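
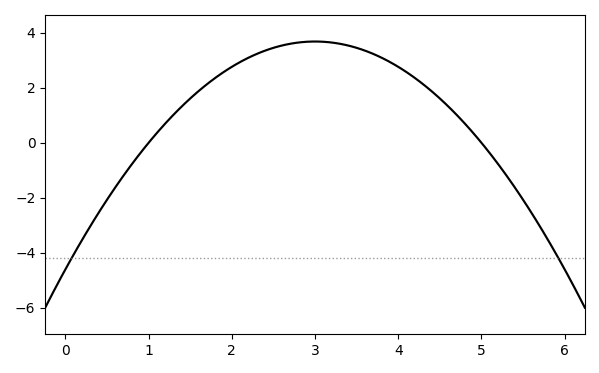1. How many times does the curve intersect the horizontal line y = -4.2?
2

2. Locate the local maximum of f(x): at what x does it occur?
3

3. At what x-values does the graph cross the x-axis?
1, 5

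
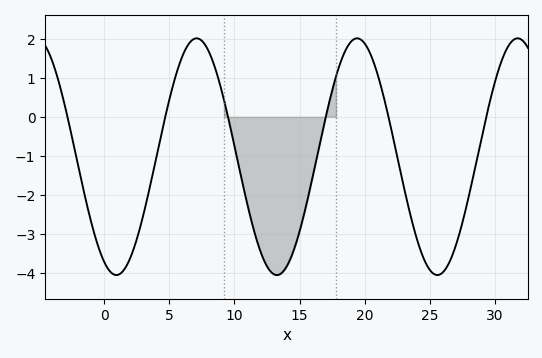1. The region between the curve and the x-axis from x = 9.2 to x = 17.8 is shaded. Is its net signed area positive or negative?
negative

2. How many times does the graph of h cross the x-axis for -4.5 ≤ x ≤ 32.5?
6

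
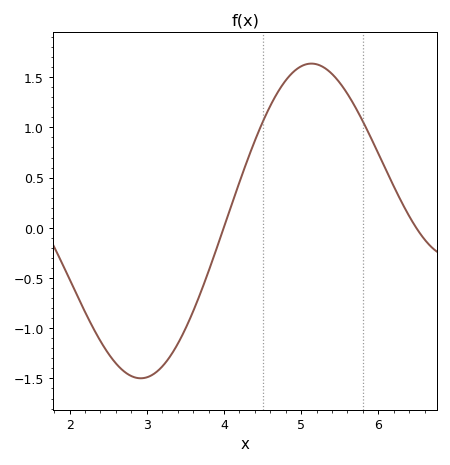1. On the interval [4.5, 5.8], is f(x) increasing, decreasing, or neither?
neither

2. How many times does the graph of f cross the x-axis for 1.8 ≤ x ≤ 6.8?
2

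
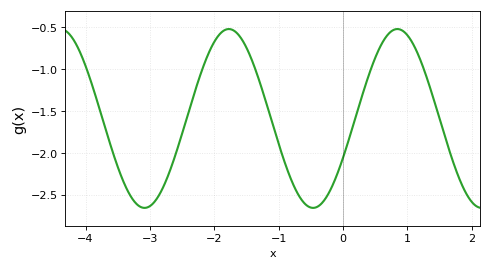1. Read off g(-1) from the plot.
-1.9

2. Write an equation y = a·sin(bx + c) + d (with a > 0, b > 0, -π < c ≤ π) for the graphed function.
y = 1.07sin(2.4x - 0.452) - 1.59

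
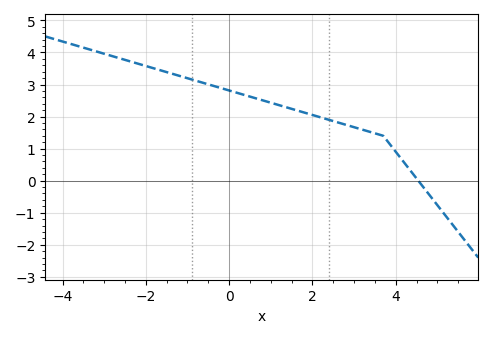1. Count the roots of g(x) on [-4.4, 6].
1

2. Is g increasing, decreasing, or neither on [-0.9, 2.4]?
decreasing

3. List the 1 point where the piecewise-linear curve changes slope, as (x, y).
(3.7, 1.4)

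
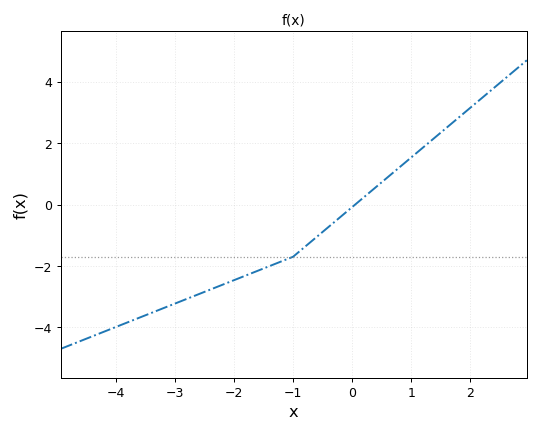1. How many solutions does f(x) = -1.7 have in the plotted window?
1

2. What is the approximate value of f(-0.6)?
-1.05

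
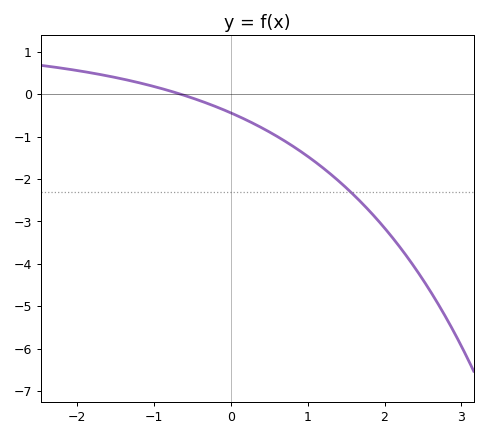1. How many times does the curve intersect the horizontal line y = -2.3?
1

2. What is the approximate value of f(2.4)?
-4.11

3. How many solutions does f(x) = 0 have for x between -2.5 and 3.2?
1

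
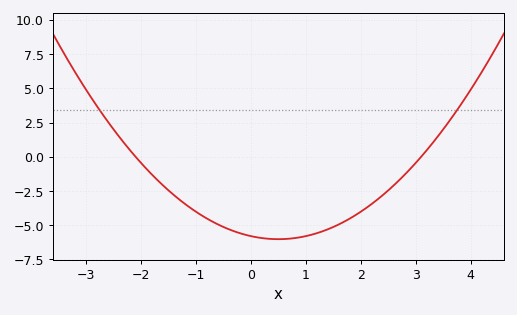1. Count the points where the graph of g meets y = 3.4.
2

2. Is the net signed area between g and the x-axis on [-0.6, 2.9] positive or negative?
negative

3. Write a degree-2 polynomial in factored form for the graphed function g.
y = 0.89(x + 2.1)(x - 3.1)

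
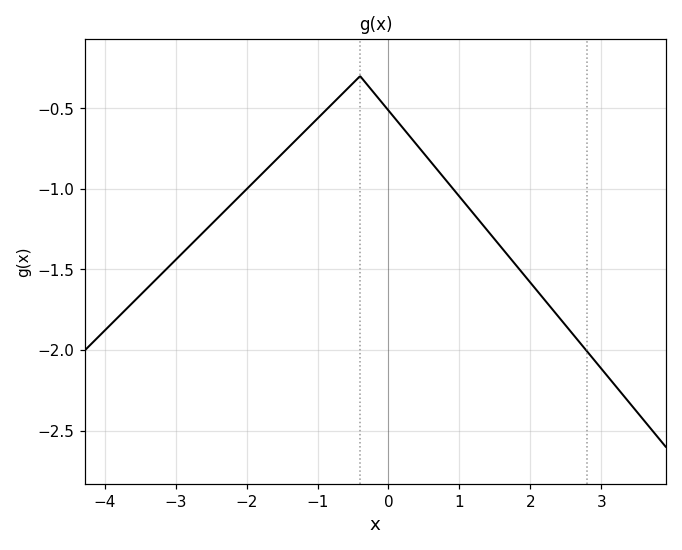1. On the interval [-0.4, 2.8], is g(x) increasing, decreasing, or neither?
decreasing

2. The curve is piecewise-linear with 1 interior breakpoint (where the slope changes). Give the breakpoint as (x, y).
(-0.4, -0.3)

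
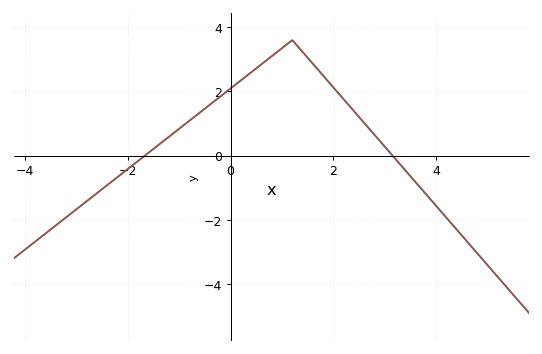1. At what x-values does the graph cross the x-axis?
-1.6, 3.2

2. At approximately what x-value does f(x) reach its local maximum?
1.2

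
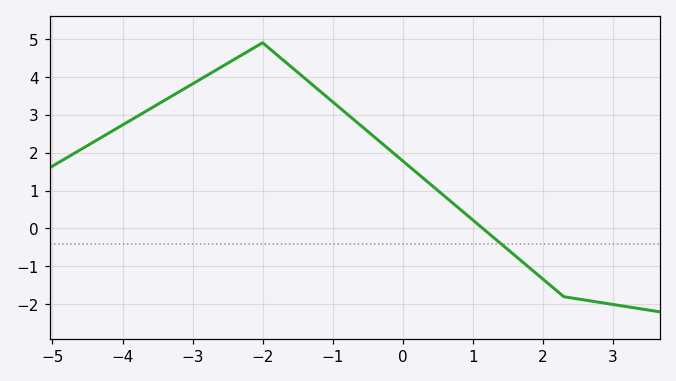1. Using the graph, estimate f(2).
-1.3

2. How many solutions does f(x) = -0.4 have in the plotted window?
1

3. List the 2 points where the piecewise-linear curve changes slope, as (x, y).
(-2, 4.9); (2.3, -1.8)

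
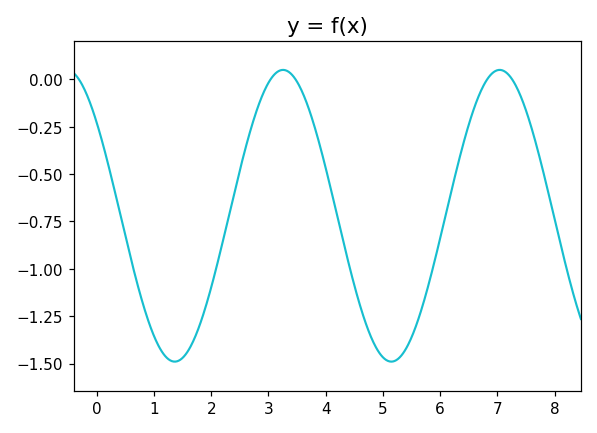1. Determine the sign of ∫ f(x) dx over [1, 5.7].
negative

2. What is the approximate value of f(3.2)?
0.04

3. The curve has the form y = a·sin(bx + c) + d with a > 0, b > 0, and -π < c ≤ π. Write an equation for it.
y = 0.77sin(1.7x + 2.5) - 0.72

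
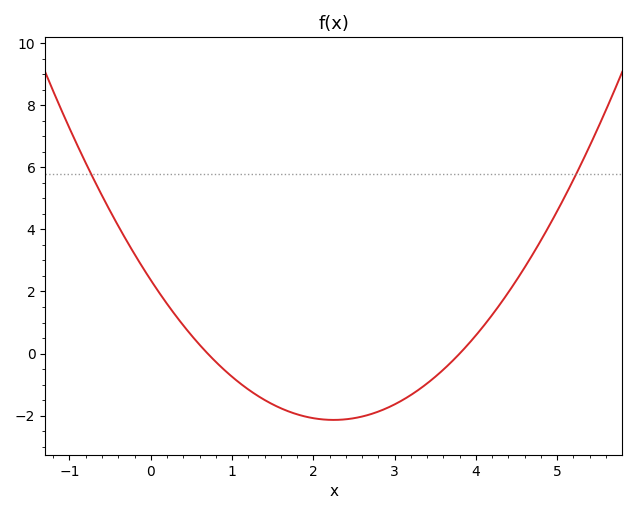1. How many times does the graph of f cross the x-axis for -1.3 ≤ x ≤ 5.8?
2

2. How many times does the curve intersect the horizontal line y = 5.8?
2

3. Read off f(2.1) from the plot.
-2.12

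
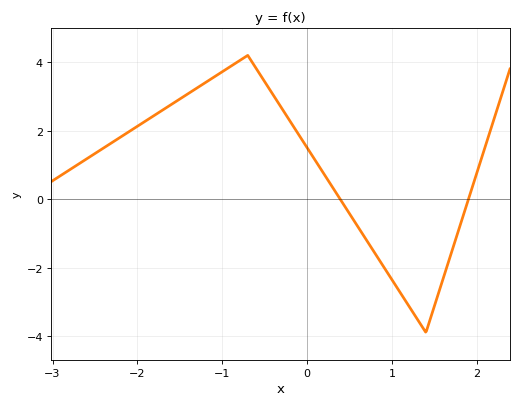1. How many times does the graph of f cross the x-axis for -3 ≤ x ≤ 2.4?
2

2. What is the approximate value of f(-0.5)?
3.4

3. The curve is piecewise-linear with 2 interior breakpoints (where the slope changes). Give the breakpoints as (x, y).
(-0.7, 4.2); (1.4, -3.9)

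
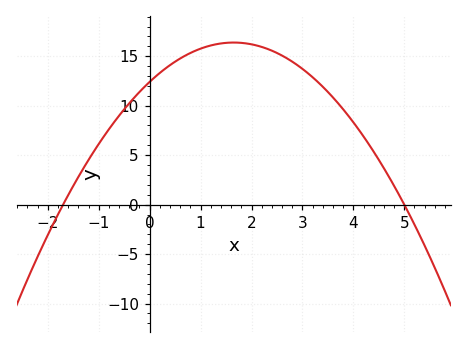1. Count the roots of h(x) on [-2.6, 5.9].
2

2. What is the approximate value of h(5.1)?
-0.993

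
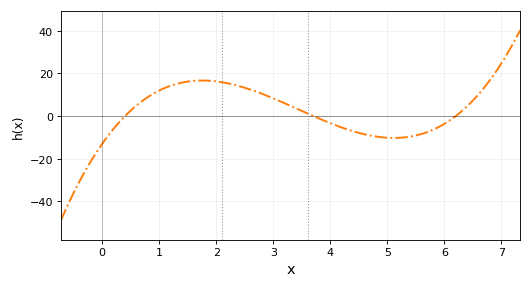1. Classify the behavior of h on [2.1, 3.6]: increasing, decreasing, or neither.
decreasing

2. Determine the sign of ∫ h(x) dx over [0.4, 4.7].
positive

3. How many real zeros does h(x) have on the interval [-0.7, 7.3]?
3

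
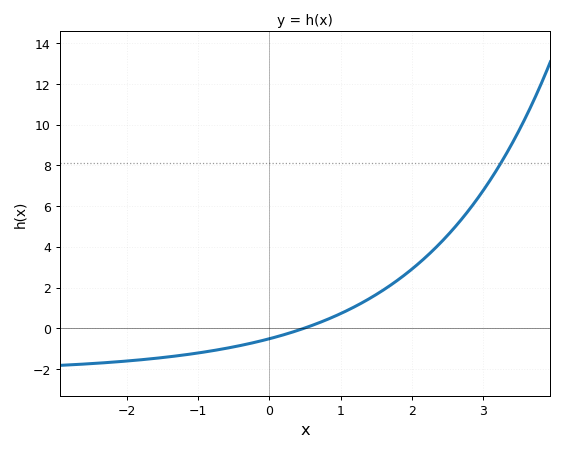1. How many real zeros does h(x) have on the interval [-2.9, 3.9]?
1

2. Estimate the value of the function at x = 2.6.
4.97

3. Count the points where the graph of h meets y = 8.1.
1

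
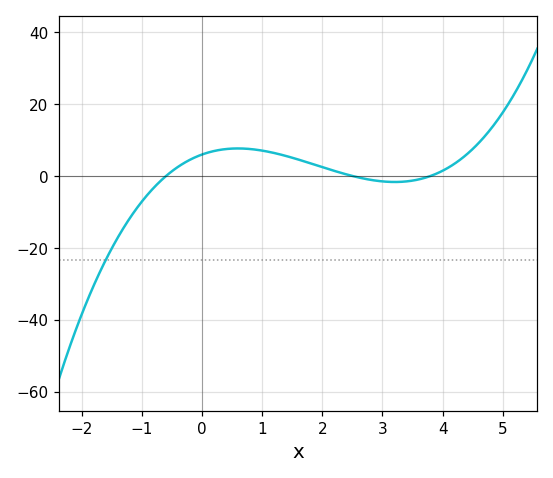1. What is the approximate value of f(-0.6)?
0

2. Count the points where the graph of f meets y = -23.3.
1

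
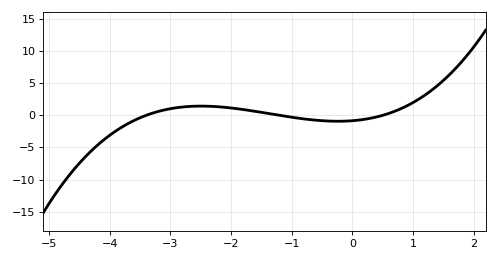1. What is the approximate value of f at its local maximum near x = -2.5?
1.44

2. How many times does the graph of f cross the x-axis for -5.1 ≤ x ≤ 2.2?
3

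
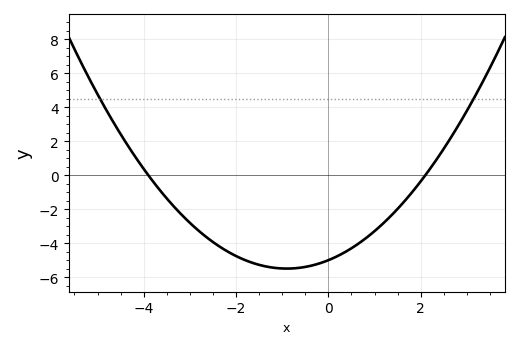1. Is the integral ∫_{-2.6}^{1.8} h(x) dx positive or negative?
negative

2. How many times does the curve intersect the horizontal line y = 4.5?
2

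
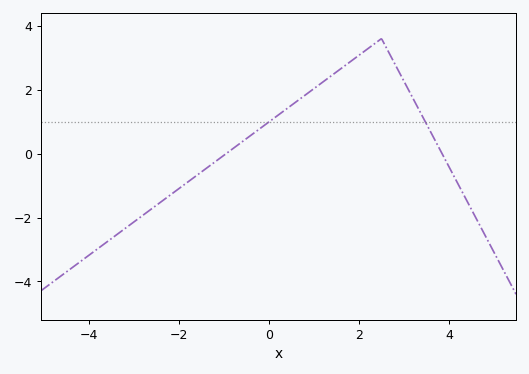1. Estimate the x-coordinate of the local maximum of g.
2.4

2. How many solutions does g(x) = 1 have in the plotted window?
2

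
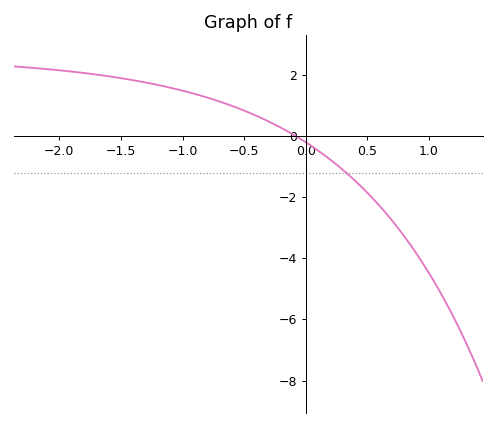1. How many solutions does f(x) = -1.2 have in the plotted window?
1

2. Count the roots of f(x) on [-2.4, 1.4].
1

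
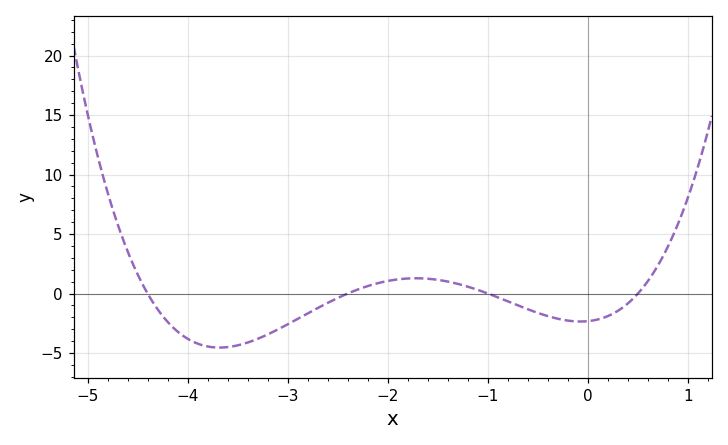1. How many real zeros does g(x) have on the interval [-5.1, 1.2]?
4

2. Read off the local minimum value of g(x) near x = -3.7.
-4.54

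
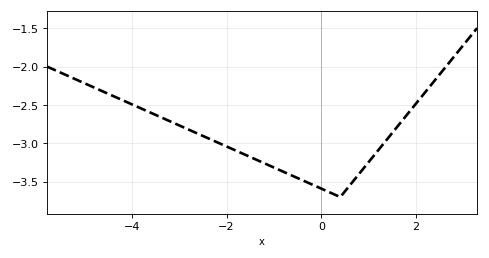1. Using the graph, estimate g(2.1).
-2.4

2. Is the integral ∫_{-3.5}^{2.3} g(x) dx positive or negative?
negative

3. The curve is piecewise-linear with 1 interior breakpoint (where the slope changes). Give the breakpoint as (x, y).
(0.4, -3.7)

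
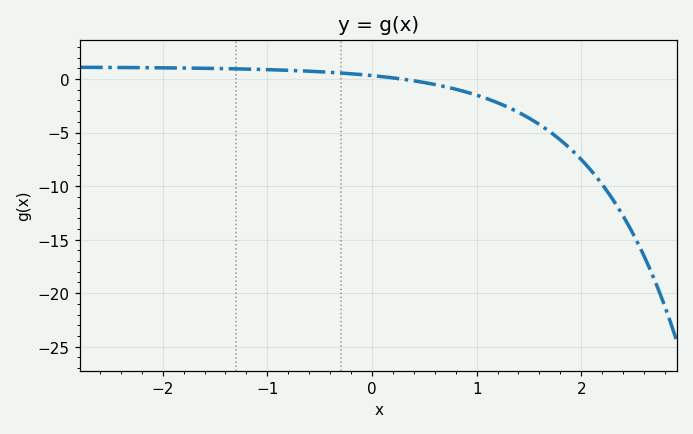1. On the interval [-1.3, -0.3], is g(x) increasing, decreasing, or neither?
decreasing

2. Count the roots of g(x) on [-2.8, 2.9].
1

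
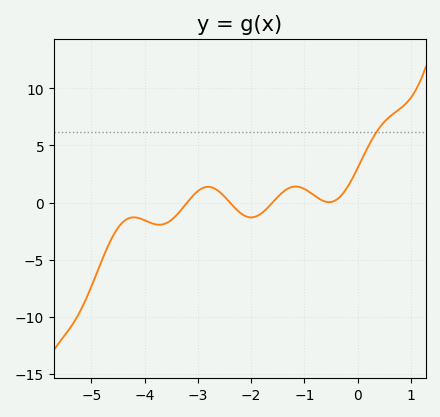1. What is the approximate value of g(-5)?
-7.5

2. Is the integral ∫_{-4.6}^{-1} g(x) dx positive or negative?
negative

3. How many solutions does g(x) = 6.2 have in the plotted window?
1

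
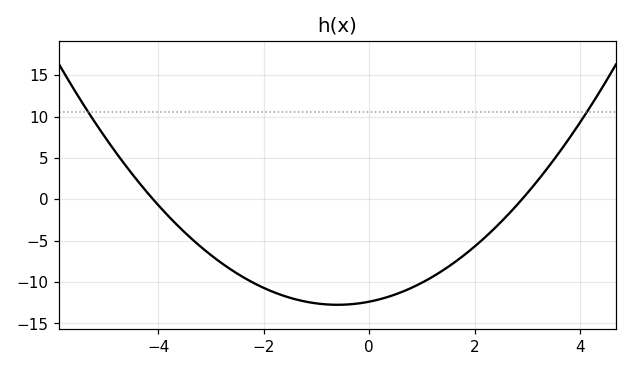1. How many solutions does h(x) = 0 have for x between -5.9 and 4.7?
2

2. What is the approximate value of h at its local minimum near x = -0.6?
-12.5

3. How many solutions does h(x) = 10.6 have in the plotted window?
2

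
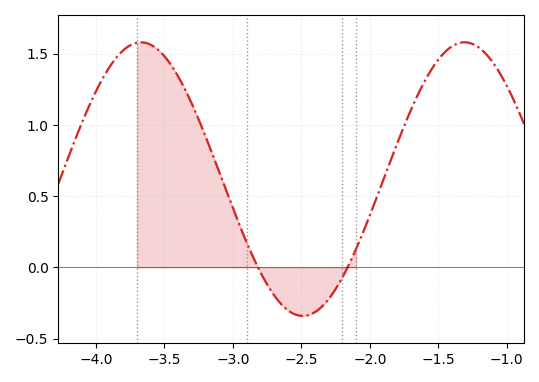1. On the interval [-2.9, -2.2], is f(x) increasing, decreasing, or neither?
neither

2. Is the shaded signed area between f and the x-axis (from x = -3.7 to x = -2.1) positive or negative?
positive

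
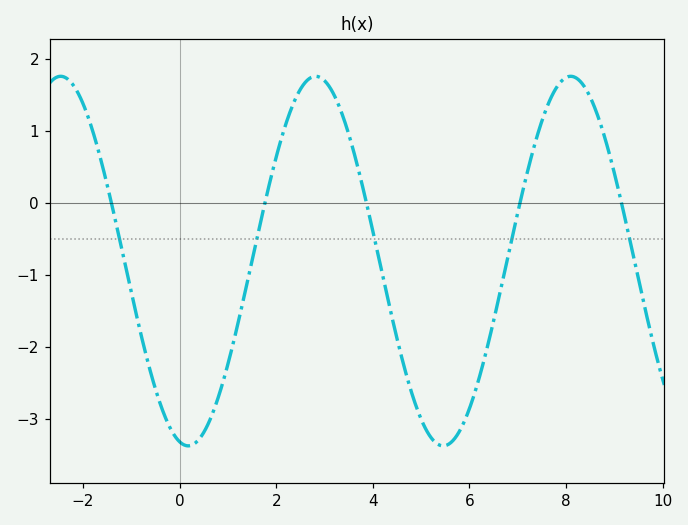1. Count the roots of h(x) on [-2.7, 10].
5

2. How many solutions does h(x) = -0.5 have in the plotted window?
5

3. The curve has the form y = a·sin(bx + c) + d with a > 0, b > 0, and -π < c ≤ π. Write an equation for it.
y = 2.57sin(1.19x - 1.78) - 0.81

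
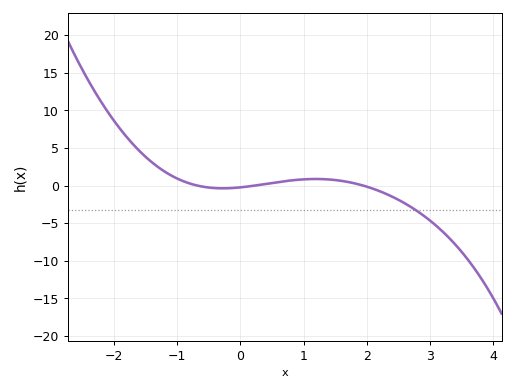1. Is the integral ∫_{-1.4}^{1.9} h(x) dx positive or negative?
positive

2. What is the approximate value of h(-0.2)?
-0.361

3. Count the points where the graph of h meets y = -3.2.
1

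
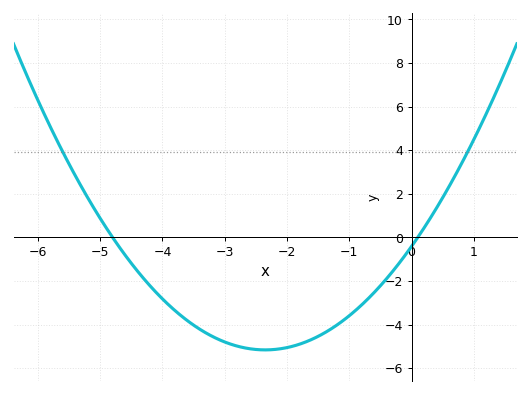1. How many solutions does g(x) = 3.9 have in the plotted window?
2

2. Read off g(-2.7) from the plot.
-5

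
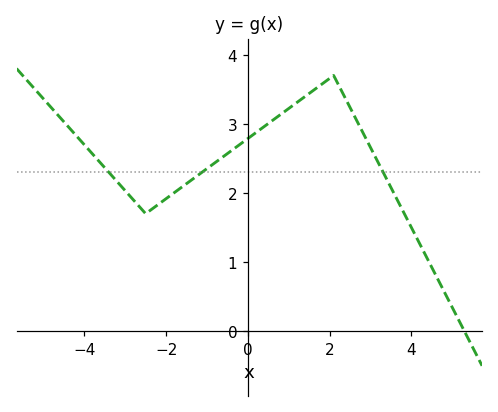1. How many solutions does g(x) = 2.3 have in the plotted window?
3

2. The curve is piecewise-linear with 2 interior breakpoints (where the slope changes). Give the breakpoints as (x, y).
(-2.5, 1.7); (2.1, 3.7)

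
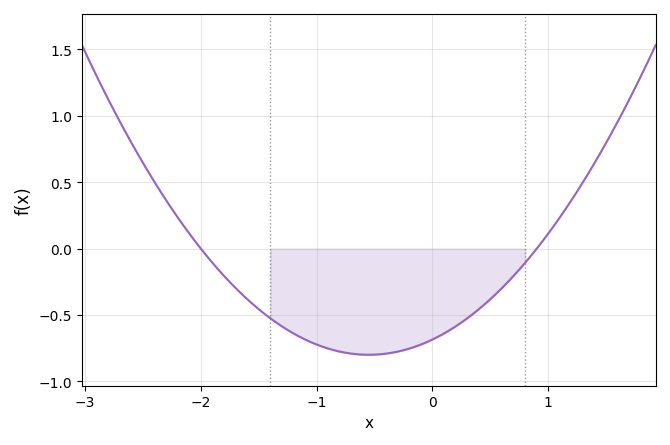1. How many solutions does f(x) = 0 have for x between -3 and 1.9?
2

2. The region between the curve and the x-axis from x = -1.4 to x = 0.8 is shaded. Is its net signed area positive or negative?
negative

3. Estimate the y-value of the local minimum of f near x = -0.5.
-0.8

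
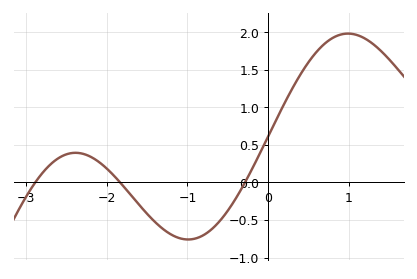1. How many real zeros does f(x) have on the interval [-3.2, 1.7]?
3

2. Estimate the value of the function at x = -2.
0.2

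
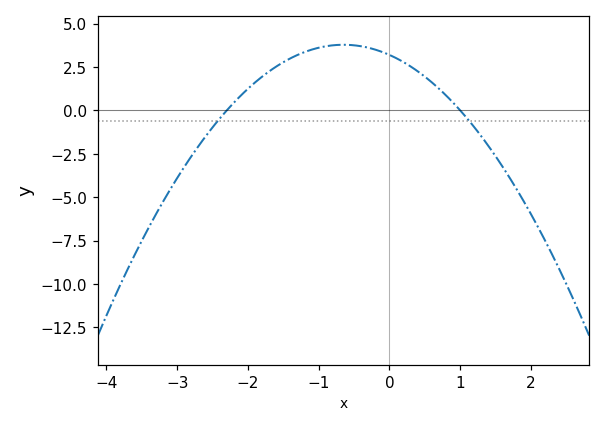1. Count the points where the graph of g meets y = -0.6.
2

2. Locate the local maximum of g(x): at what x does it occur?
-0.65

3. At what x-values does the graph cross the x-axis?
-2.3, 1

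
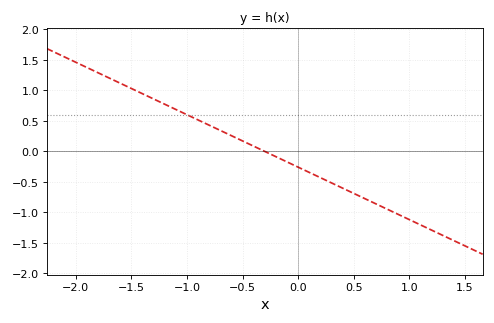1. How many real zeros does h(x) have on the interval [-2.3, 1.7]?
1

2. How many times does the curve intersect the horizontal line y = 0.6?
1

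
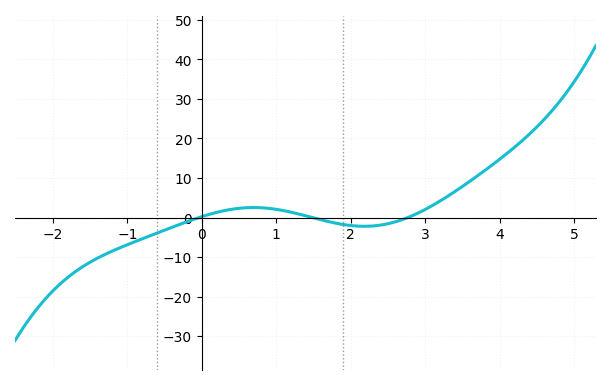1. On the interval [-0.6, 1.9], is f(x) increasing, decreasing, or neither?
neither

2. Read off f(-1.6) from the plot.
-12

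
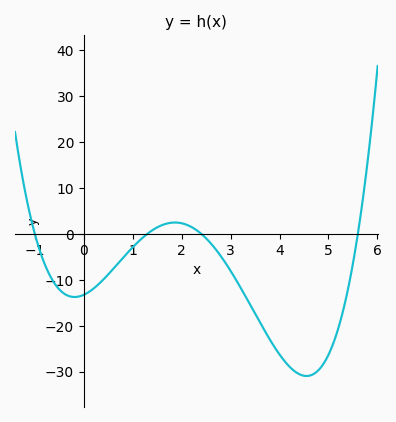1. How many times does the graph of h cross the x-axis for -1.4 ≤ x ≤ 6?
4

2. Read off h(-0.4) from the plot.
-13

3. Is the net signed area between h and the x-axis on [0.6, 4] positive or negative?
negative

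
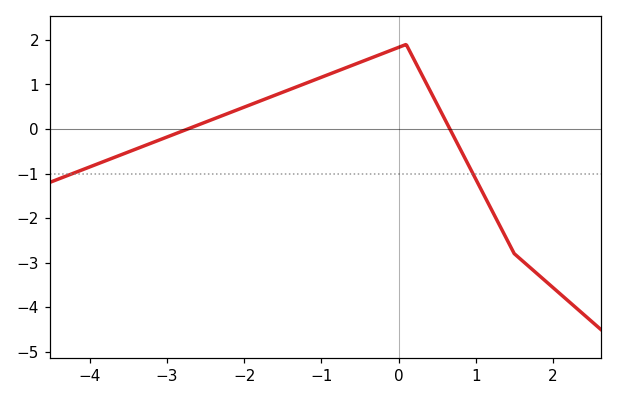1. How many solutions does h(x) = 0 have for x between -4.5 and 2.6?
2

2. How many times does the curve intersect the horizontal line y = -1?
2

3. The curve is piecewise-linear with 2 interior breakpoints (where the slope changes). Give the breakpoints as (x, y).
(0.1, 1.9); (1.5, -2.8)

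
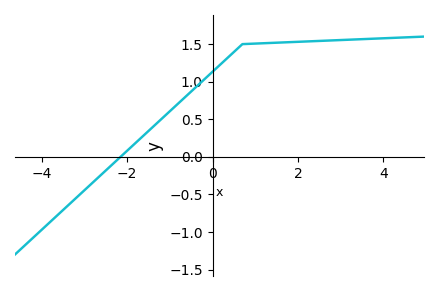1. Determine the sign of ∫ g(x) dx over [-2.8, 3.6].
positive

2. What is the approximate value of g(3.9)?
1.58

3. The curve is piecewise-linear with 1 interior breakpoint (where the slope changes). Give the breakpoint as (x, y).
(0.7, 1.5)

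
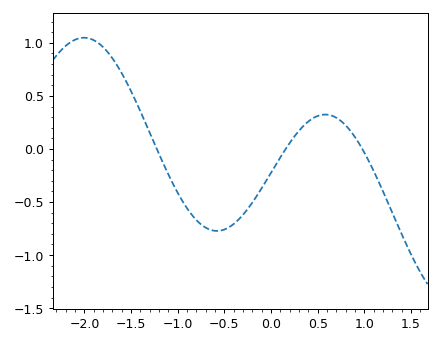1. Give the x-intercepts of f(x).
-1.22, 0.157, 0.979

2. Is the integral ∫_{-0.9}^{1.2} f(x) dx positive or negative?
negative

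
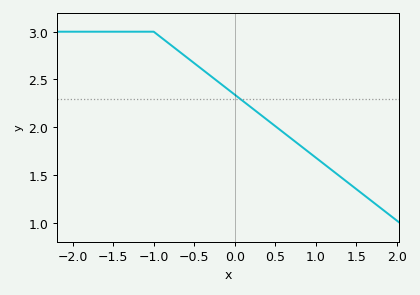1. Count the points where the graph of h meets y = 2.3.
1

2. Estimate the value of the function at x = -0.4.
2.6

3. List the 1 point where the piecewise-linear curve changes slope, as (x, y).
(-1, 3)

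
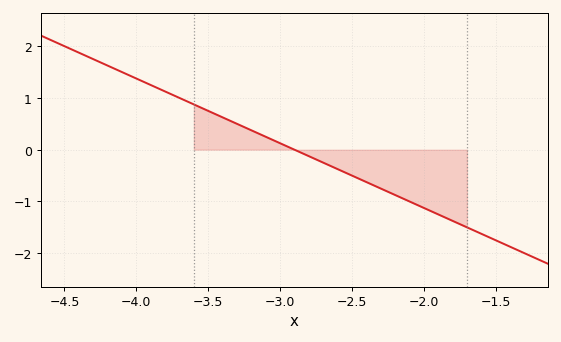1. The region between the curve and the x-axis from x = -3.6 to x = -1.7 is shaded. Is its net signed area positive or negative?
negative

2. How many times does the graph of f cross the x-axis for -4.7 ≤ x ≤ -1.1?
1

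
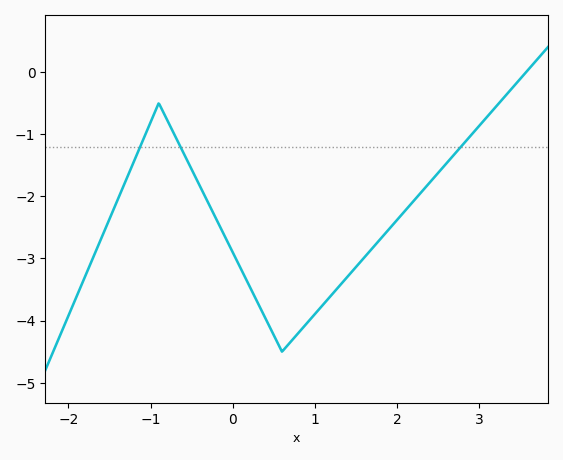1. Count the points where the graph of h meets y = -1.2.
3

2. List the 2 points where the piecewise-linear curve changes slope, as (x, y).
(-0.9, -0.5); (0.6, -4.5)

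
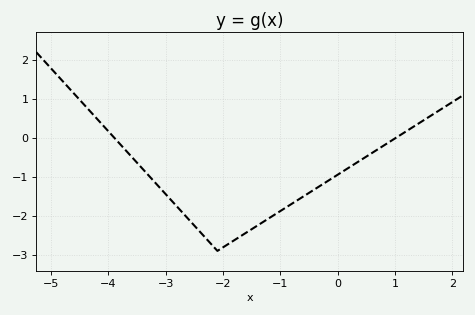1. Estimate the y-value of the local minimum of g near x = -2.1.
-2.9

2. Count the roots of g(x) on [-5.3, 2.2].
2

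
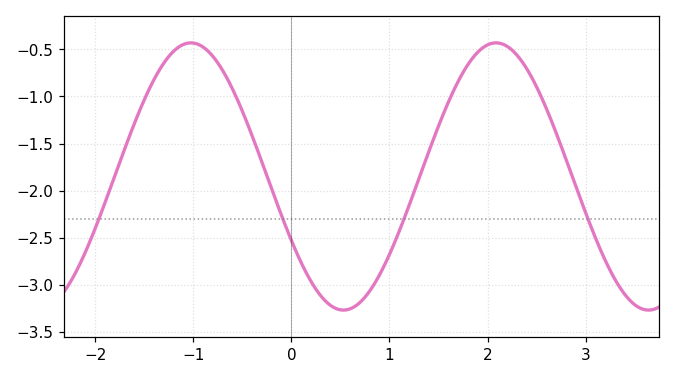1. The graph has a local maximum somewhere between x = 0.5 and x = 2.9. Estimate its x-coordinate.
2.09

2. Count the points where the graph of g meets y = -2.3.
4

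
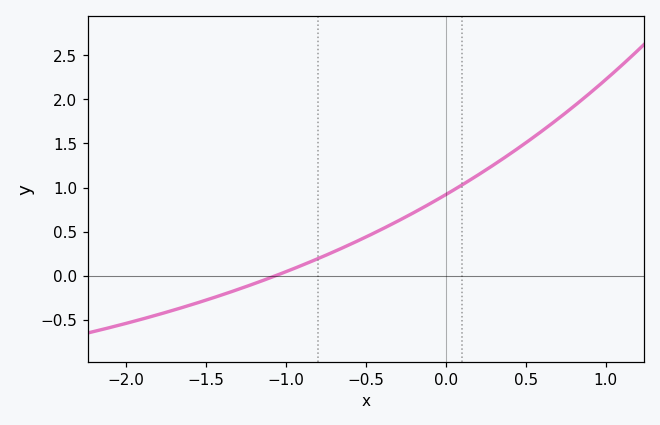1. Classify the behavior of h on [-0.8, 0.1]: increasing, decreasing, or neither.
increasing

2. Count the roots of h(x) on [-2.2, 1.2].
1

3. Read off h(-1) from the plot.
0.05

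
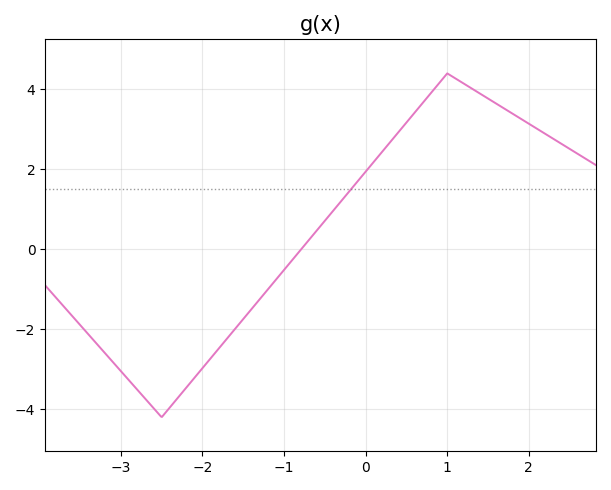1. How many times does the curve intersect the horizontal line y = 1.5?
1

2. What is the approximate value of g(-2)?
-3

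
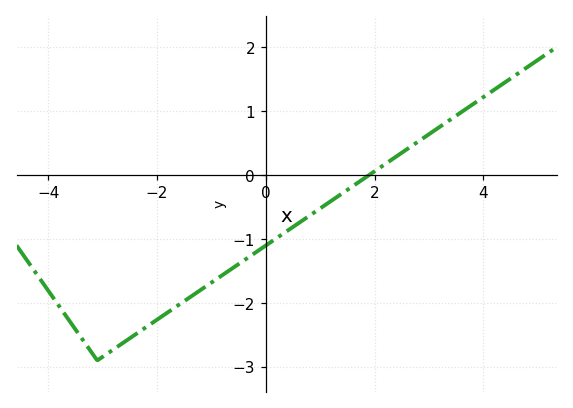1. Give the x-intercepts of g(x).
1.8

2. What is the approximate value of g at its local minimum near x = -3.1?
-2.9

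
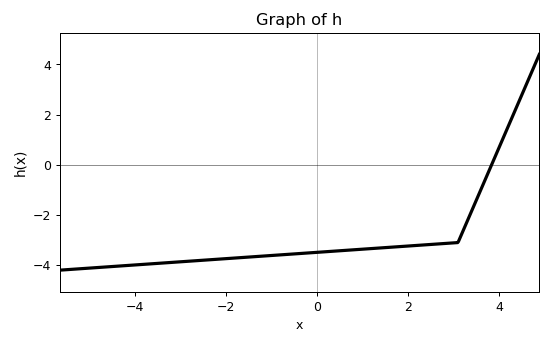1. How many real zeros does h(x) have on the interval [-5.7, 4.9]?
1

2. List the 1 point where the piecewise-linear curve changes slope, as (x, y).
(3.1, -3.1)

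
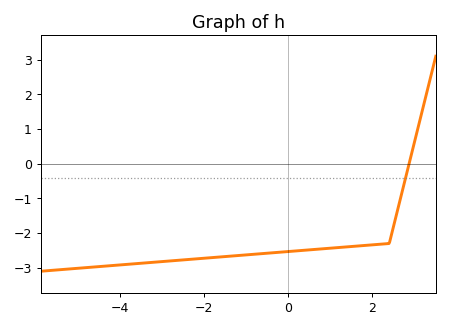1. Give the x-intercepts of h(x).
2.87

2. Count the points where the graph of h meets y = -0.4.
1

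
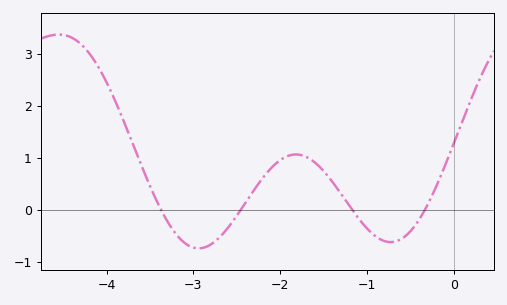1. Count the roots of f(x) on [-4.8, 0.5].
4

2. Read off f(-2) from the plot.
1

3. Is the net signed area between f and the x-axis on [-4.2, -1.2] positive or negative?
positive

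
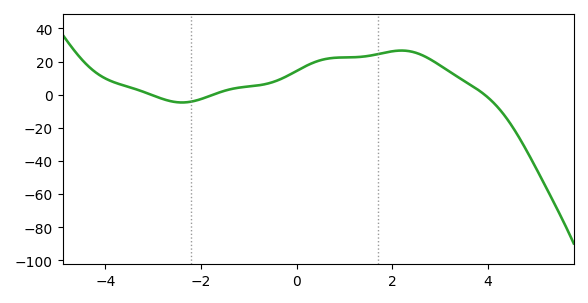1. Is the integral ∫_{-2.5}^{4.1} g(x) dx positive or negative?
positive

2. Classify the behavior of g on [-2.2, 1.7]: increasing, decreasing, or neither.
increasing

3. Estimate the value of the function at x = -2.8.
-2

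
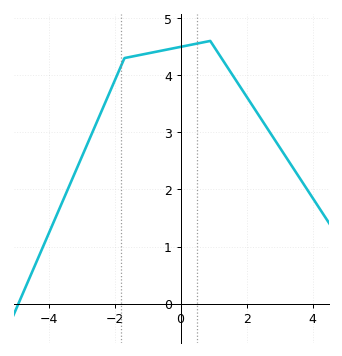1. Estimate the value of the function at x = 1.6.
4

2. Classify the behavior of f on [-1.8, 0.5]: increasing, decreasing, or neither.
increasing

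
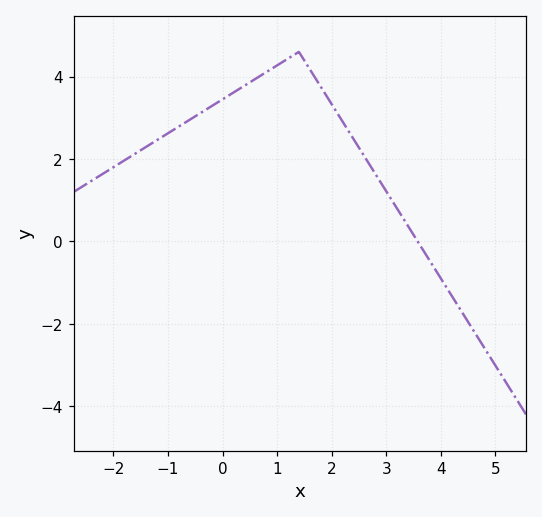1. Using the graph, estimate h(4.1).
-1.11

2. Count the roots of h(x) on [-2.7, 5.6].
1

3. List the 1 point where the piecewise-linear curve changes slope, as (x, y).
(1.4, 4.6)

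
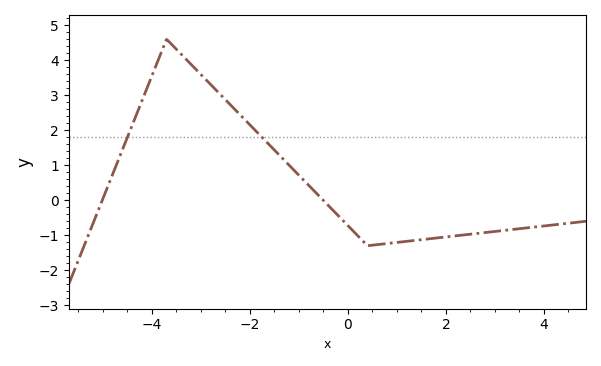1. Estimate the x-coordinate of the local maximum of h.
-3.6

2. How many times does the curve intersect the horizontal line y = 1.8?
2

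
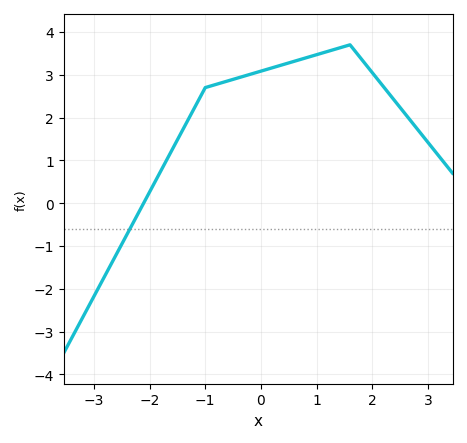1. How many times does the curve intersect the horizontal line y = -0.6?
1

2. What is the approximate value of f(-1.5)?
1.5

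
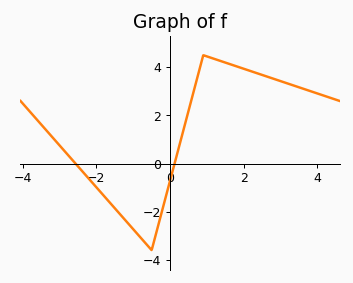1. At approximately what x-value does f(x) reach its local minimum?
-0.501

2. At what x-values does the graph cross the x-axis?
-2.57, 0.122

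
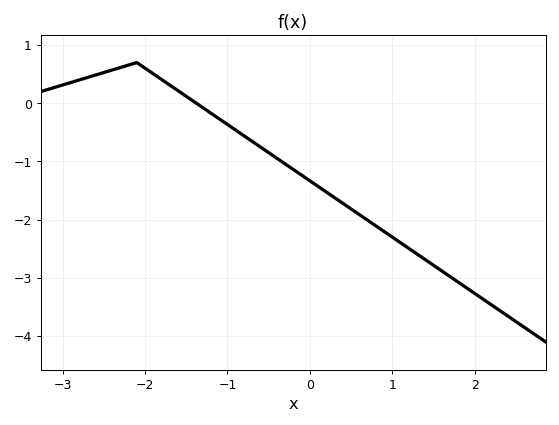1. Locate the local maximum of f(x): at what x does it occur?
-2.1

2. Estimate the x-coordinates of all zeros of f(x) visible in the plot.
-1.4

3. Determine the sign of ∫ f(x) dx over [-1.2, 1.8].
negative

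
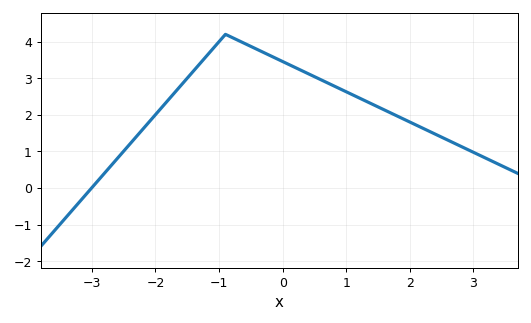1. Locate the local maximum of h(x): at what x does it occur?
-0.8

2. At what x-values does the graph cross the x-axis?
-3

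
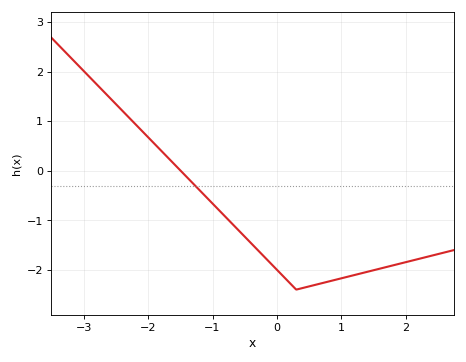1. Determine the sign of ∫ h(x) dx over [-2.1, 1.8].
negative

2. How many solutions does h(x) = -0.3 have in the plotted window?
1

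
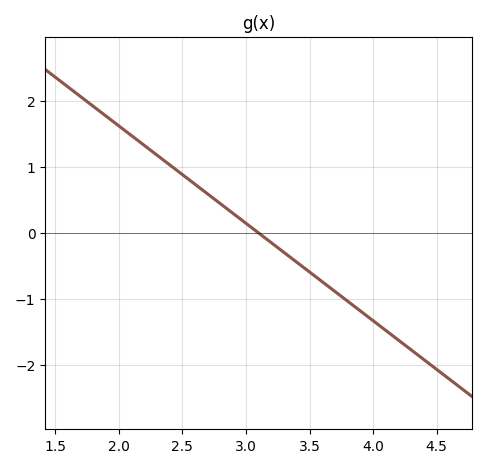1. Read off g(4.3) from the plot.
-1.78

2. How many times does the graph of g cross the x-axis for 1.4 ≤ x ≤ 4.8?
1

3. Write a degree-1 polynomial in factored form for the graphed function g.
y = -1.48(x - 3.1)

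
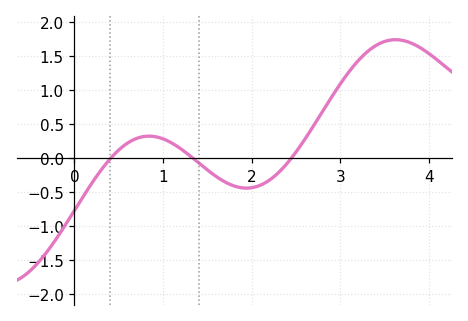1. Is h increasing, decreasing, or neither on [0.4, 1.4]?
neither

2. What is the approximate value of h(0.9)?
0.32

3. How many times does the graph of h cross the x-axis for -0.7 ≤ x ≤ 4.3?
3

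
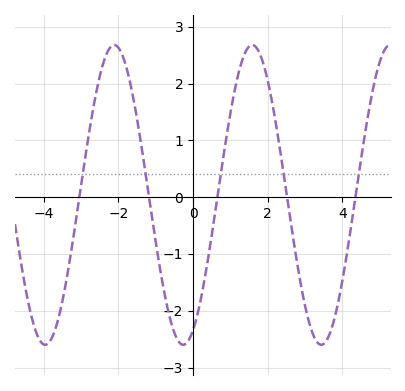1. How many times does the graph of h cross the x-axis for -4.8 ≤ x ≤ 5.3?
5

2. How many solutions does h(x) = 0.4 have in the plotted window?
5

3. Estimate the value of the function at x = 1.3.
2.38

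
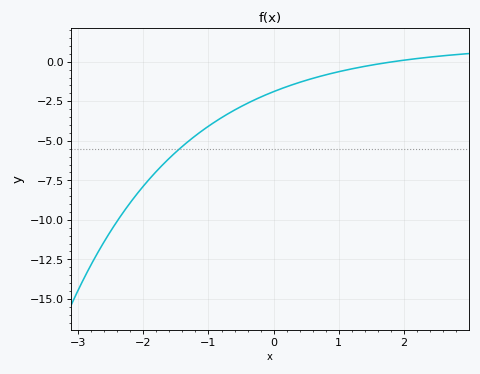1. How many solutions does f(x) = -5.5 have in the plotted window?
1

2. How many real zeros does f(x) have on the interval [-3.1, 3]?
1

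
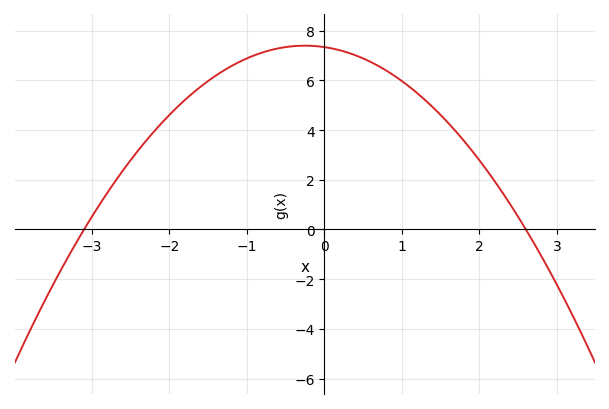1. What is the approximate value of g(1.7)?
3.93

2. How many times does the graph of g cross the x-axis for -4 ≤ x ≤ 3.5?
2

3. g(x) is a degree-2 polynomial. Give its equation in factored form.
y = -0.91(x + 3.1)(x - 2.6)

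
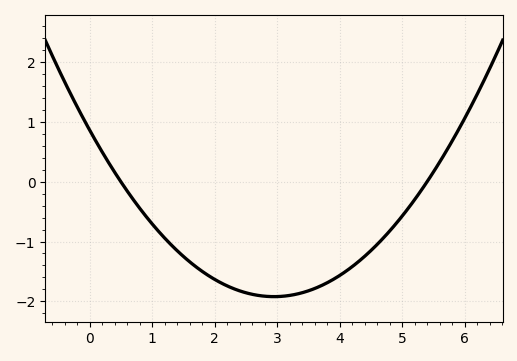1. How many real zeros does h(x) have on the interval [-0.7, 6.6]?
2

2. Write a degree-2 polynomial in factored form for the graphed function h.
y = 0.32(x - 0.5)(x - 5.4)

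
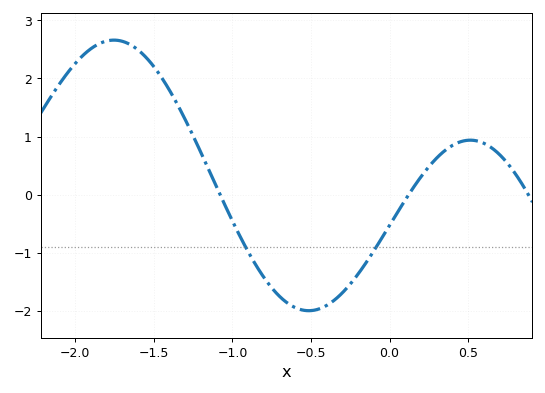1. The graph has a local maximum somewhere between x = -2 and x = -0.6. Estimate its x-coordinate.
-1.75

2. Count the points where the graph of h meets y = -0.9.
2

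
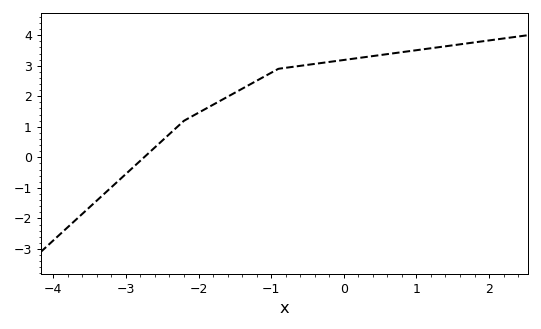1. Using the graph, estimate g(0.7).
3.41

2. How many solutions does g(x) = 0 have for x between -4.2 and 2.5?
1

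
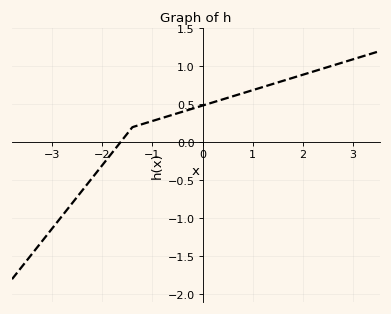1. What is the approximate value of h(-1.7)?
-0.05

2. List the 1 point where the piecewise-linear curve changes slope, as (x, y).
(-1.4, 0.2)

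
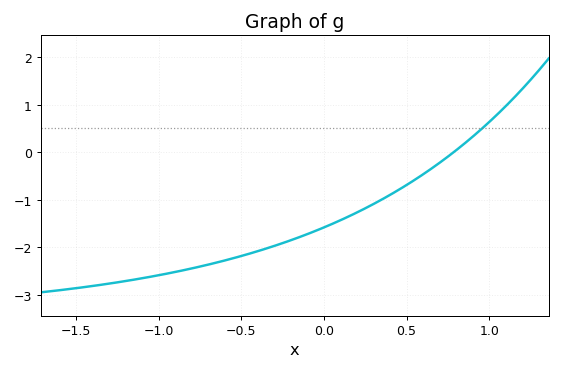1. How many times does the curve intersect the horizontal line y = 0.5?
1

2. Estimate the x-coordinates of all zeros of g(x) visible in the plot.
0.8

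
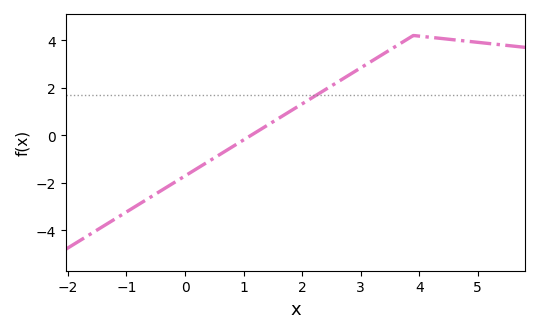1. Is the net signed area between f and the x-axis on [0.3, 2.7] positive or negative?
positive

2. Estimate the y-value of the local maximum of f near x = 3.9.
4.2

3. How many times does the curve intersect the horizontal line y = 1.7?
1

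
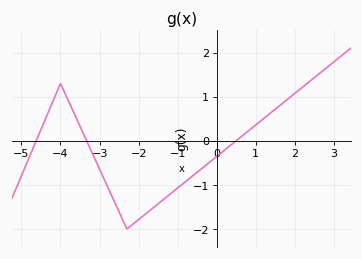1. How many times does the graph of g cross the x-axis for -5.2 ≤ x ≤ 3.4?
3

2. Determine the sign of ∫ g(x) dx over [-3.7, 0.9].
negative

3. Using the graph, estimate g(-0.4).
-0.6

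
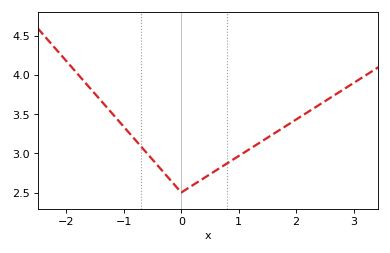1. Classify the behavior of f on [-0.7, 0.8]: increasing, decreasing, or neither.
neither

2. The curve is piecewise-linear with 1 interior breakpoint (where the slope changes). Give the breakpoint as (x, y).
(0, 2.5)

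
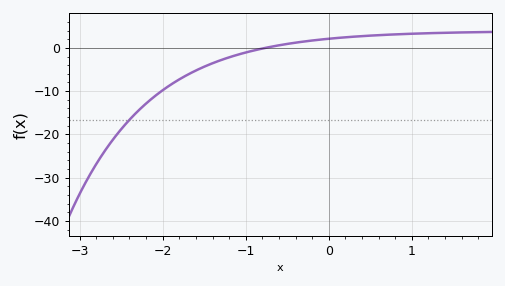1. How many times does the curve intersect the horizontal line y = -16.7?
1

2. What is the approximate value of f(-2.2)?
-13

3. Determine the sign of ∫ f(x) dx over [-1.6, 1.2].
positive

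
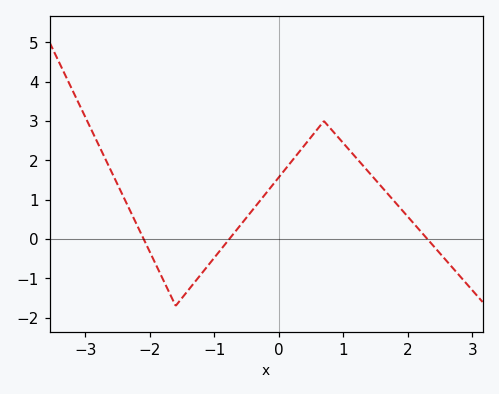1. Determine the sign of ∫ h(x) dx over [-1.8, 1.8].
positive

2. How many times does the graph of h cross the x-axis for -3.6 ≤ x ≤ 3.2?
3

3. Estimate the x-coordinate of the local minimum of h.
-1.6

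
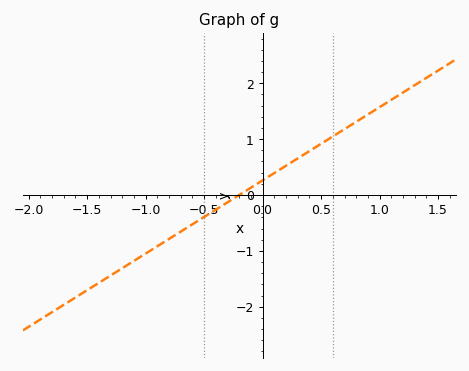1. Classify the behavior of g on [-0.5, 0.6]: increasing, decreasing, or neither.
increasing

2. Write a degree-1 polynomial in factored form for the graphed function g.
y = 1.31(x + 0.2)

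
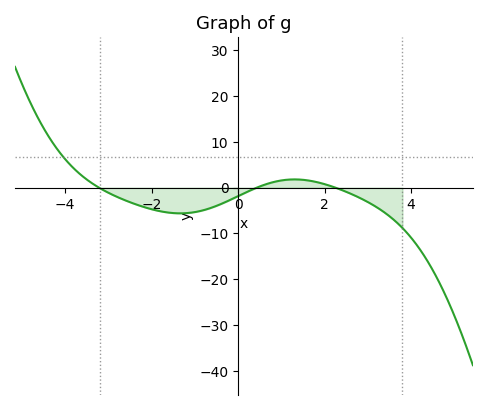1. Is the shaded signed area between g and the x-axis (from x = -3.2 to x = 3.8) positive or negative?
negative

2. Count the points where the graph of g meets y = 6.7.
1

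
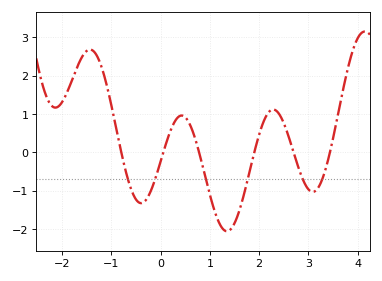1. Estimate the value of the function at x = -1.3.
2.53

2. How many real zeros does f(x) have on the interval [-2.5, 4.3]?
6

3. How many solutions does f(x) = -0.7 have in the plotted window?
6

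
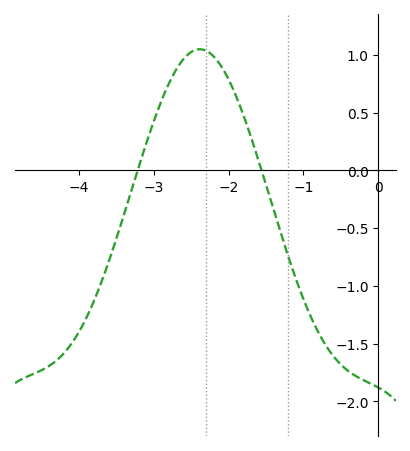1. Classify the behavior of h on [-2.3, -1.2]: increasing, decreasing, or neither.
decreasing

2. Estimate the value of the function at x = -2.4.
1.05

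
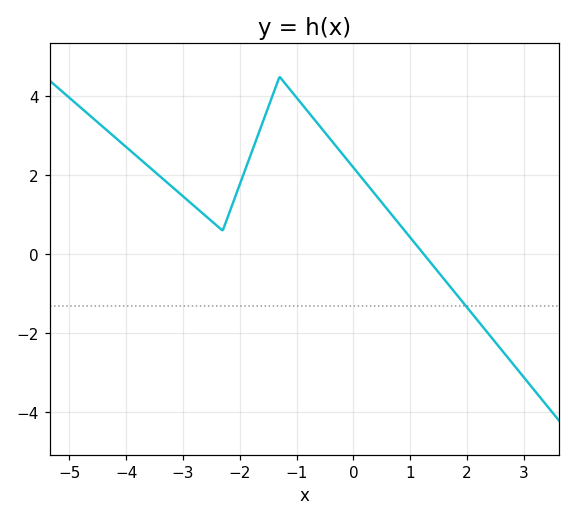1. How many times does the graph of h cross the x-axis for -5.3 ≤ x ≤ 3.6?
1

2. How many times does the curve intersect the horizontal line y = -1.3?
1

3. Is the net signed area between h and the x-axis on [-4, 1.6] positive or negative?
positive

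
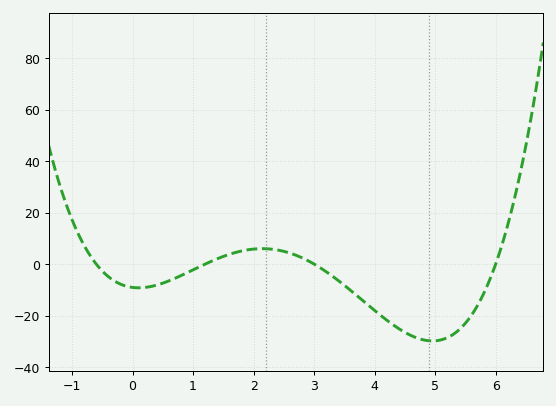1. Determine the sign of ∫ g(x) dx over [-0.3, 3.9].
negative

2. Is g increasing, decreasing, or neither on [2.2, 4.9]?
decreasing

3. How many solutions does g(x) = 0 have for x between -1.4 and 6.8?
4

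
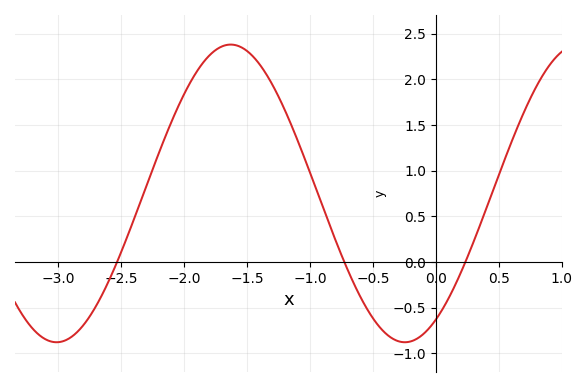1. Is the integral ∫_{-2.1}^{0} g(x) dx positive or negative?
positive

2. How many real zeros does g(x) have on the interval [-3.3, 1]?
3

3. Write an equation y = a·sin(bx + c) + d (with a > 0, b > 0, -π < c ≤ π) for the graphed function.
y = 1.63sin(2.27x - 1.01) + 0.75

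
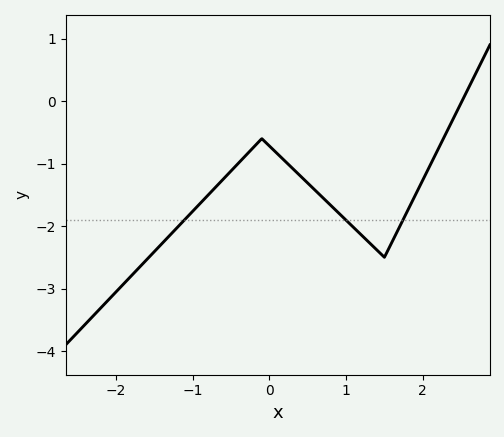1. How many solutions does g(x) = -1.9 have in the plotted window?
3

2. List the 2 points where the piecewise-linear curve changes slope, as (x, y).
(-0.1, -0.6); (1.5, -2.5)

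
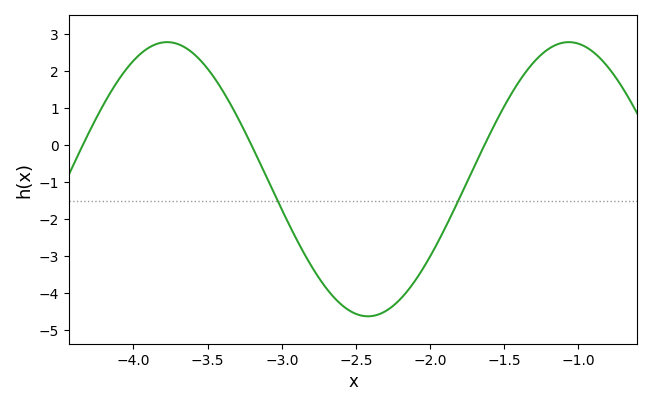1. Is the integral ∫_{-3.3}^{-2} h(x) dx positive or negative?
negative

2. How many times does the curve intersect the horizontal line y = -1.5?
2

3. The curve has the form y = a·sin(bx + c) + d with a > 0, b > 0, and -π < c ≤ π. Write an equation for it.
y = 3.71sin(2.32x - 2.24) - 0.92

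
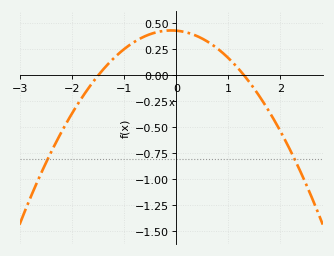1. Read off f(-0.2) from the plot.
0.45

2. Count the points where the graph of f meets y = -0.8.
2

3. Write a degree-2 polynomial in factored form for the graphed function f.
y = -0.22(x + 1.5)(x - 1.3)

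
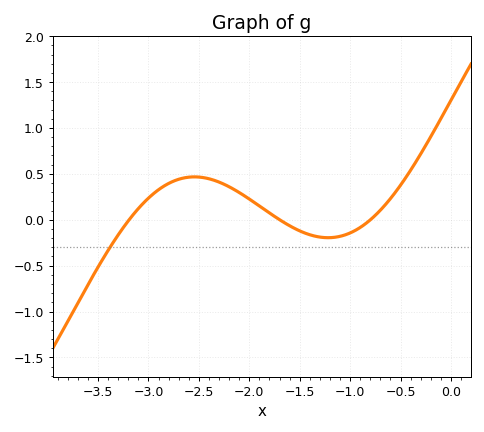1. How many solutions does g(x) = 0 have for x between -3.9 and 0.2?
3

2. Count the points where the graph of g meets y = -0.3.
1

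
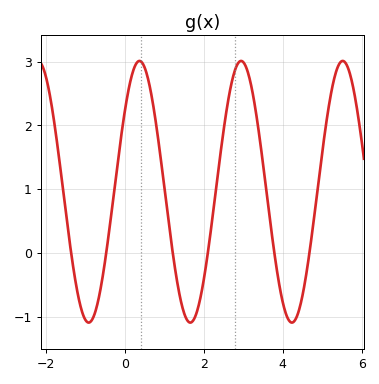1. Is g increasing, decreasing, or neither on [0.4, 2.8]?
neither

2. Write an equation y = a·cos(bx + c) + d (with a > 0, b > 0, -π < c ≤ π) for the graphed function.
y = 2.05cos(2.44x - 0.902) + 0.96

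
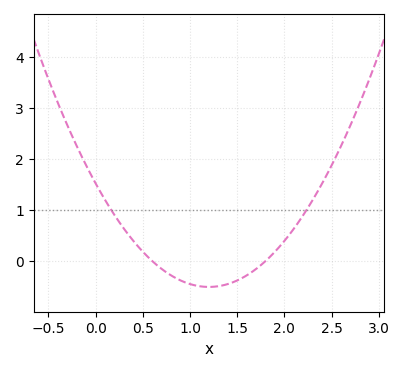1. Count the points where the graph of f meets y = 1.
2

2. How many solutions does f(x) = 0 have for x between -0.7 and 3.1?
2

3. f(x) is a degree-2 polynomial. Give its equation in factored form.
y = 1.41(x - 0.6)(x - 1.8)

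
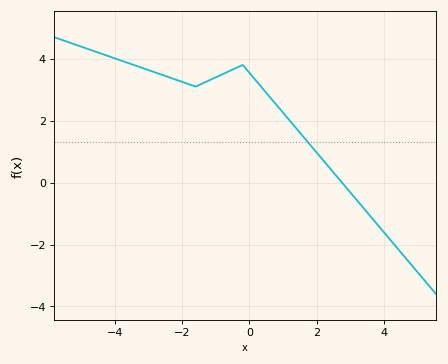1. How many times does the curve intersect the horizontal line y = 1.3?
1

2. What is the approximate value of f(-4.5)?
4.2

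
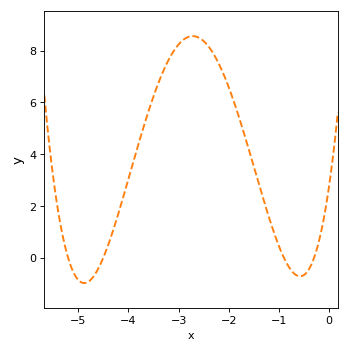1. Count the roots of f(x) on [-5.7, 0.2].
4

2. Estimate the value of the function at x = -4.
3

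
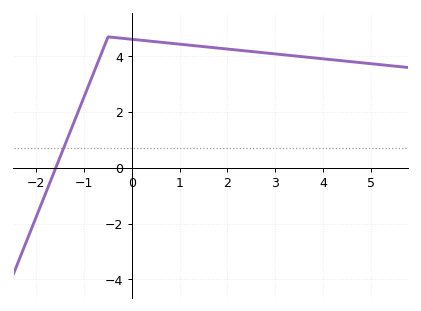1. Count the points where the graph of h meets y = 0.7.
1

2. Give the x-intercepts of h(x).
-1.59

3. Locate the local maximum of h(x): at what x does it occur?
-0.499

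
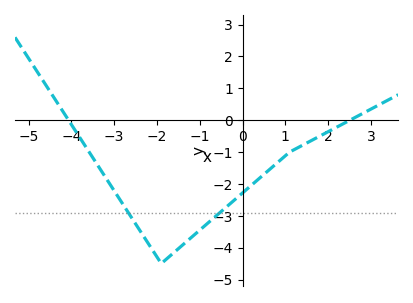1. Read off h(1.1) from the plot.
-1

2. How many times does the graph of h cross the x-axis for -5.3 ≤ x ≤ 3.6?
2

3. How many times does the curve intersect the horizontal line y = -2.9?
2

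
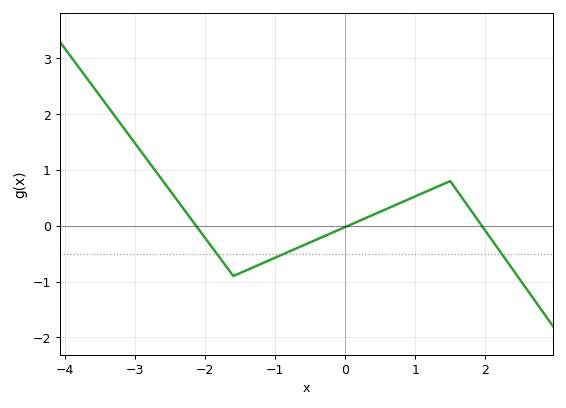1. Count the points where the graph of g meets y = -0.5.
3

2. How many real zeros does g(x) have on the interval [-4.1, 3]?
3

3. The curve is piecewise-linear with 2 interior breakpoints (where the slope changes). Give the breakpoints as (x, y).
(-1.6, -0.9); (1.5, 0.8)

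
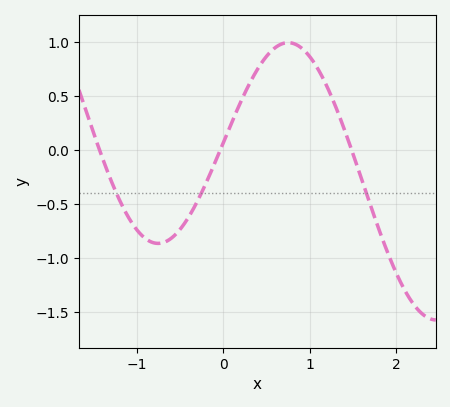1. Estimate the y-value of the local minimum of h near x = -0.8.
-0.85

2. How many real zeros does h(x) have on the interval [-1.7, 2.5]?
3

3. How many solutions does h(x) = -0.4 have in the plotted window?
3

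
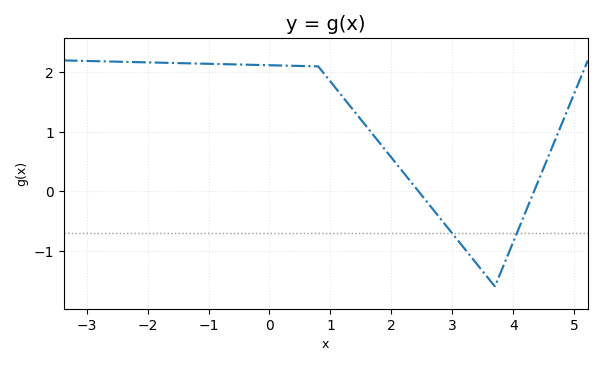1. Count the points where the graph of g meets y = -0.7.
2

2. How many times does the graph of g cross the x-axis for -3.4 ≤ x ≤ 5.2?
2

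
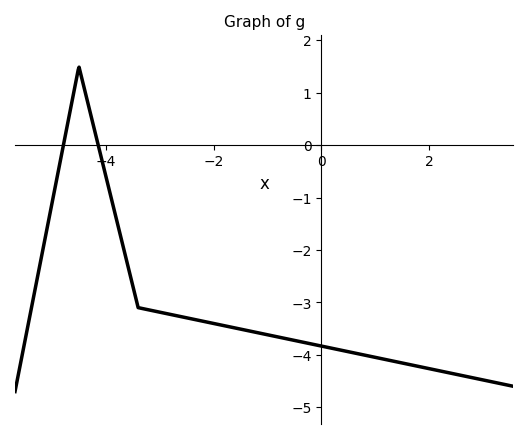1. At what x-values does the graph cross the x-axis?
-4.8, -4.2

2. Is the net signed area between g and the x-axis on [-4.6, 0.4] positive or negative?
negative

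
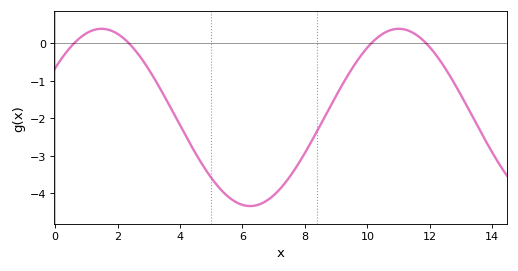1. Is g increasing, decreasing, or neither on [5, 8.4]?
neither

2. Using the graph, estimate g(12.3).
-0.431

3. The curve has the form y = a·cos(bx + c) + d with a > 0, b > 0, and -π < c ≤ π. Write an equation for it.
y = 2.36cos(0.66x - 0.98) - 1.98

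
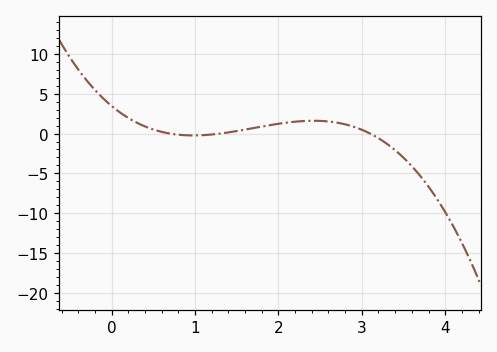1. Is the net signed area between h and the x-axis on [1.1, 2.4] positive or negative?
positive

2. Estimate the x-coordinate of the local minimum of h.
0.98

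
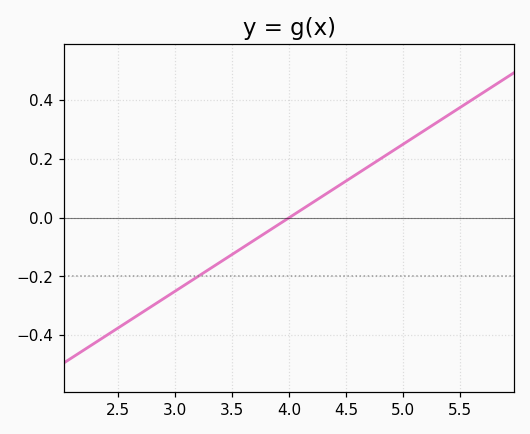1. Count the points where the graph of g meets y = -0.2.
1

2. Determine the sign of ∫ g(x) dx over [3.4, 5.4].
positive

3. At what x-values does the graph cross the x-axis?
4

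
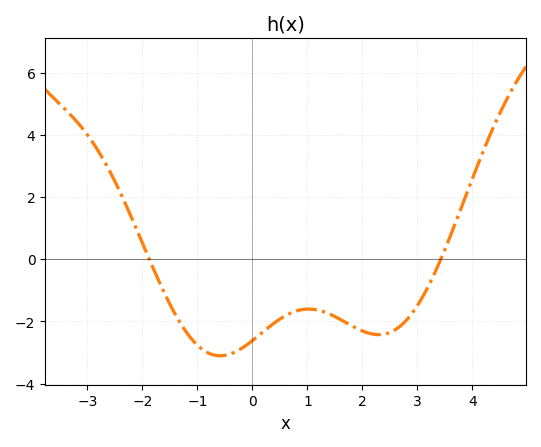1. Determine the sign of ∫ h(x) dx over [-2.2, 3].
negative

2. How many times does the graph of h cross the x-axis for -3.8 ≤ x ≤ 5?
2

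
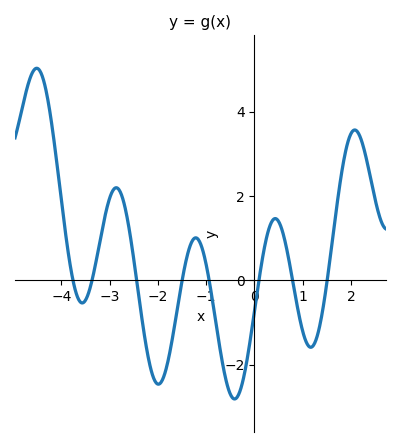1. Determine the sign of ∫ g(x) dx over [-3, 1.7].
negative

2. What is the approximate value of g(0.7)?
0.564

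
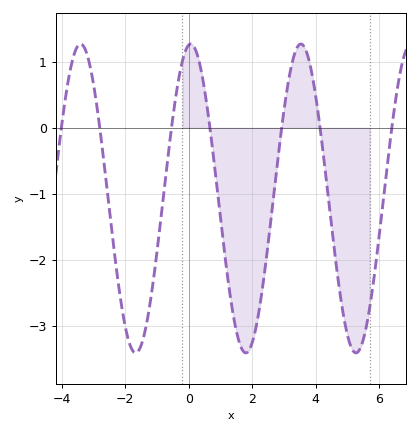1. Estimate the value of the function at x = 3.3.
1.1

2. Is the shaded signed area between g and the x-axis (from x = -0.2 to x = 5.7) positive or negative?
negative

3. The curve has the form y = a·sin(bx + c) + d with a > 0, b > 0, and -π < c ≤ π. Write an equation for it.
y = 2.34sin(1.8x + 1.5) - 1.07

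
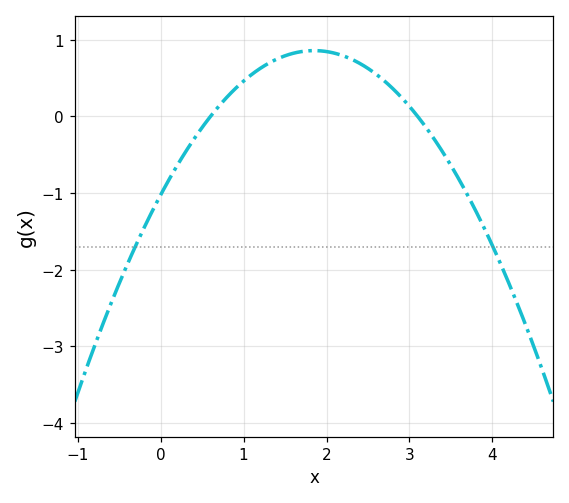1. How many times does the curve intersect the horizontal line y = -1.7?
2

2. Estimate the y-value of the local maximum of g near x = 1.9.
0.859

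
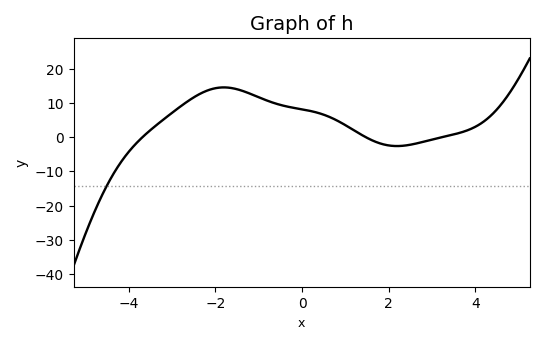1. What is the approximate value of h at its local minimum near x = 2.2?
-3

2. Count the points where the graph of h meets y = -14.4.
1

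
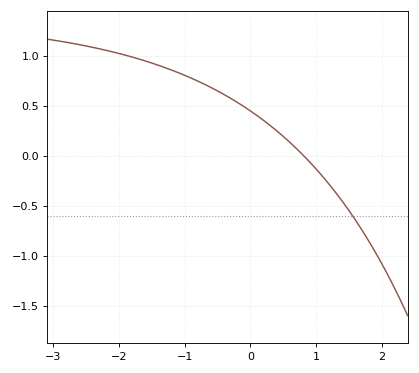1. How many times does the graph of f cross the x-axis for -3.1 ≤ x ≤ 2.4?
1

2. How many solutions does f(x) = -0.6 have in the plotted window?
1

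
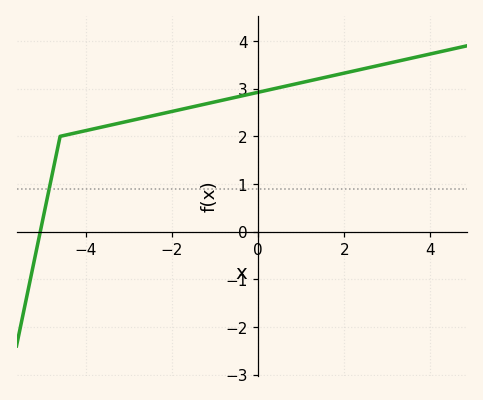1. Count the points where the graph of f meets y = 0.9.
1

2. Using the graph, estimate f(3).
3.53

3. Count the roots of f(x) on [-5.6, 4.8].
1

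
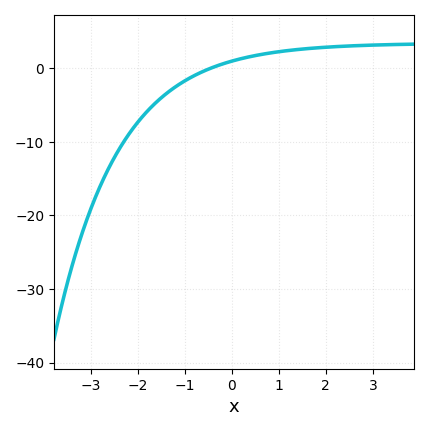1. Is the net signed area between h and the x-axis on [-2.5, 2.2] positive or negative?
negative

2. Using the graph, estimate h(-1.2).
-3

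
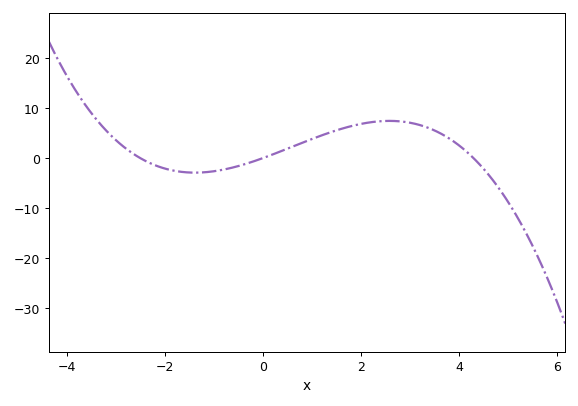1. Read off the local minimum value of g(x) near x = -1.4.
-2.9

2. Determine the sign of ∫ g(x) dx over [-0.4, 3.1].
positive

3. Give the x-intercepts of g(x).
-2.5, 0, 4.3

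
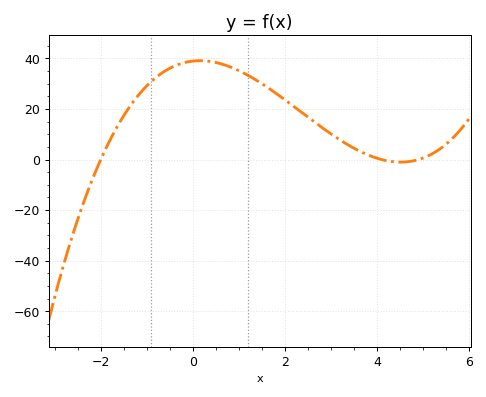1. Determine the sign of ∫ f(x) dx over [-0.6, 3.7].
positive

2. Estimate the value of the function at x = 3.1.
8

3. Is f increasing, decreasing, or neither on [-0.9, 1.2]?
neither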